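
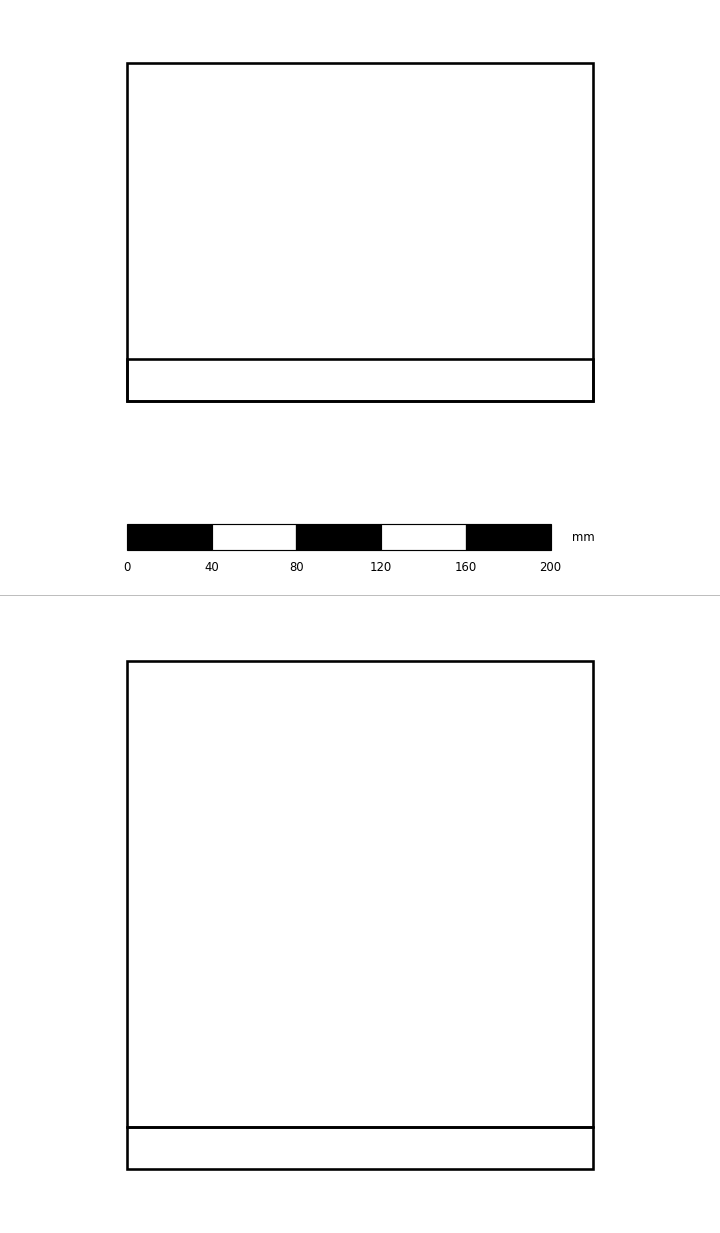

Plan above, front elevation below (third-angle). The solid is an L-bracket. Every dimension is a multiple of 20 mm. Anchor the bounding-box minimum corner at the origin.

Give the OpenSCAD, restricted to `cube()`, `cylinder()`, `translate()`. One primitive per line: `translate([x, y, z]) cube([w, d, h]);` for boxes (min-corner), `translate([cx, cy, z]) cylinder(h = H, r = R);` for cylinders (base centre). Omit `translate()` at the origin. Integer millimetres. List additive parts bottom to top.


cube([220, 160, 20]);
translate([0, 0, 20]) cube([220, 20, 220]);


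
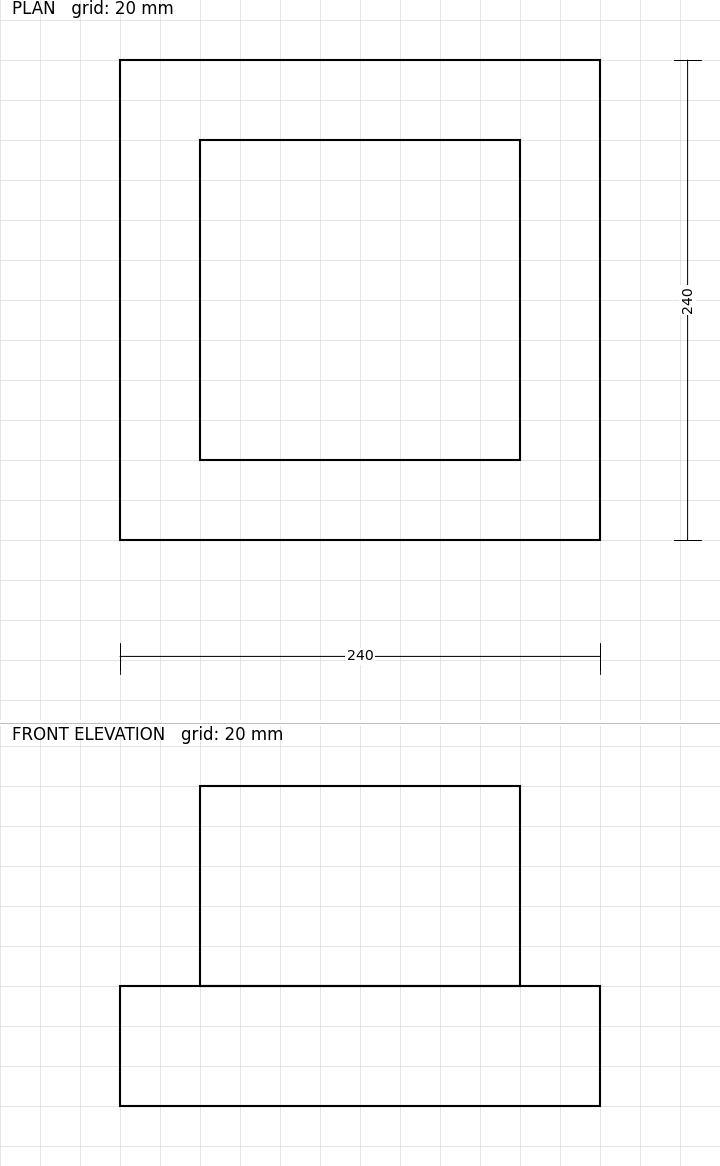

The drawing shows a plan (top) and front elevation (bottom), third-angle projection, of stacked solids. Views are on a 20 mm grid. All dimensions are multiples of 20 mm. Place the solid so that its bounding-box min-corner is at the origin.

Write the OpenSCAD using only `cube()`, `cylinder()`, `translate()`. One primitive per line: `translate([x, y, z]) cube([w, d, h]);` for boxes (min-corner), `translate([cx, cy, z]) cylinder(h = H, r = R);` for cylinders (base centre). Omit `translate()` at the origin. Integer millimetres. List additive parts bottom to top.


cube([240, 240, 60]);
translate([40, 40, 60]) cube([160, 160, 100]);


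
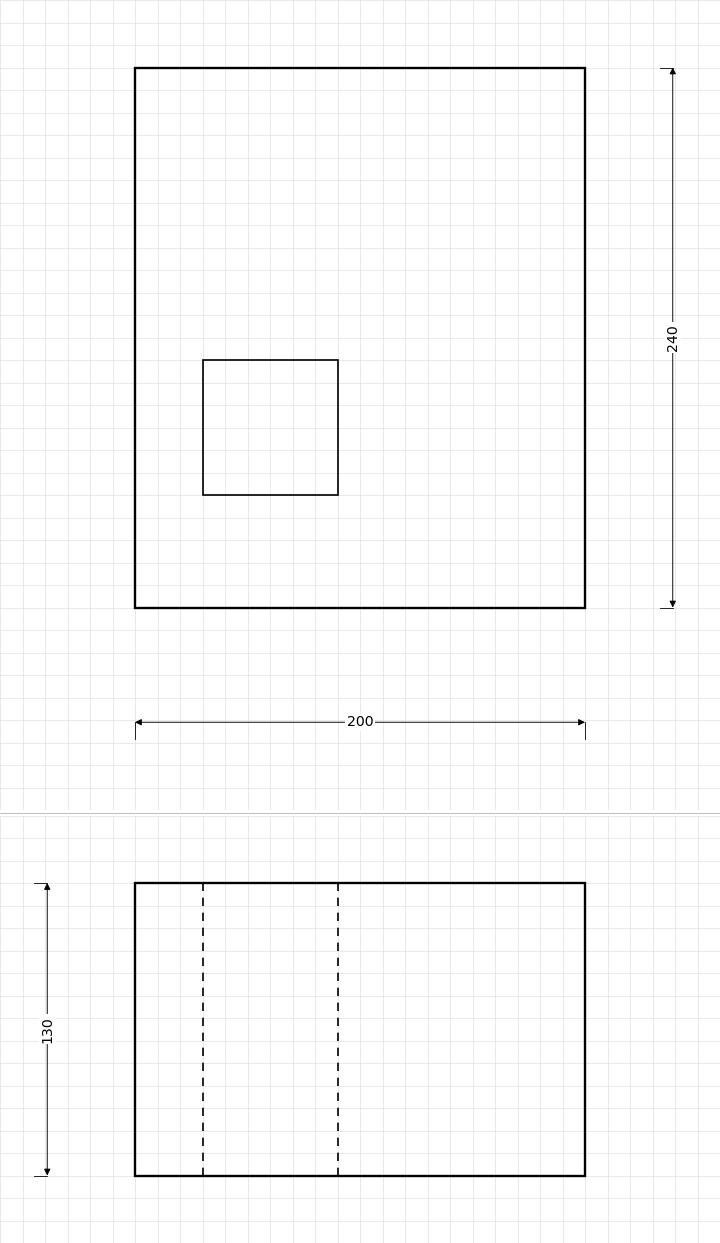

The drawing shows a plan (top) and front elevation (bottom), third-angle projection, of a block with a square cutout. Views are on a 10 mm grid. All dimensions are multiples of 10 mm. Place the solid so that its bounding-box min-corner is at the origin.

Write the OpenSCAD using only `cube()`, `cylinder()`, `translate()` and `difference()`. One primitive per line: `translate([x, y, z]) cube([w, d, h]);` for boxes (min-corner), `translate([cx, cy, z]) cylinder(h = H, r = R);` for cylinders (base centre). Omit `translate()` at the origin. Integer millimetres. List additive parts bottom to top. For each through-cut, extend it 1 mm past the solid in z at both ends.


difference() {
  cube([200, 240, 130]);
  translate([30, 50, -1]) cube([60, 60, 132]);
}


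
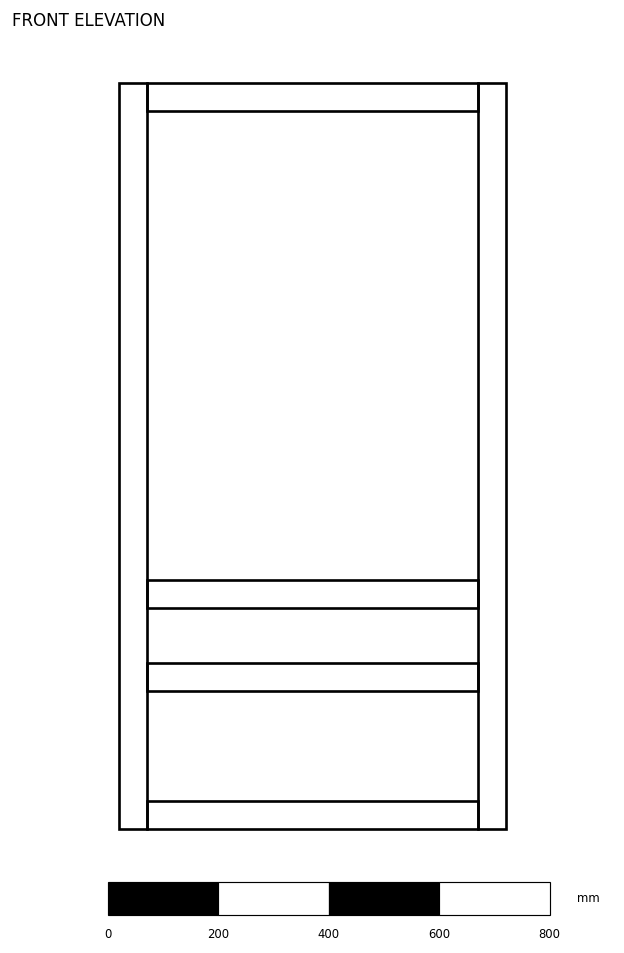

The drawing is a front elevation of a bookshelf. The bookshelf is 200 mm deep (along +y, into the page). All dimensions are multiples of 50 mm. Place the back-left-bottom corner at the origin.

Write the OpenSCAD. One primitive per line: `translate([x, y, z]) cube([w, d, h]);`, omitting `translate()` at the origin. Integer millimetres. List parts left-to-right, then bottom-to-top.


cube([50, 200, 1350]);
translate([50, 0, 0]) cube([600, 200, 50]);
translate([50, 0, 250]) cube([600, 200, 50]);
translate([50, 0, 400]) cube([600, 200, 50]);
translate([50, 0, 1300]) cube([600, 200, 50]);
translate([650, 0, 0]) cube([50, 200, 1350]);


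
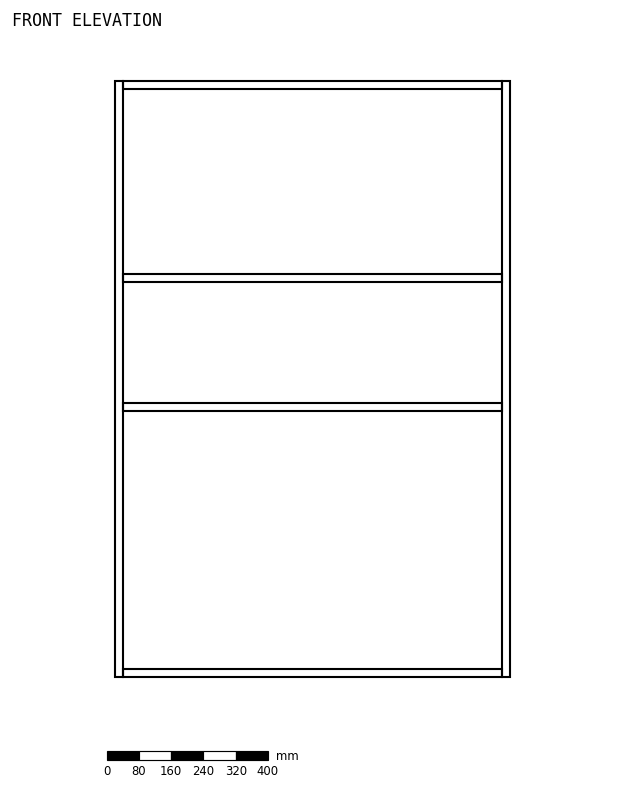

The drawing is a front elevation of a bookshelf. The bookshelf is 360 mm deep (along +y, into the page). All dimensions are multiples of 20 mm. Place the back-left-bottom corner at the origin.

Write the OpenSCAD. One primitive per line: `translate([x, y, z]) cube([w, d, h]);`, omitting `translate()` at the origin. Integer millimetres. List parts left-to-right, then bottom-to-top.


cube([20, 360, 1480]);
translate([20, 0, 0]) cube([940, 360, 20]);
translate([20, 0, 660]) cube([940, 360, 20]);
translate([20, 0, 980]) cube([940, 360, 20]);
translate([20, 0, 1460]) cube([940, 360, 20]);
translate([960, 0, 0]) cube([20, 360, 1480]);


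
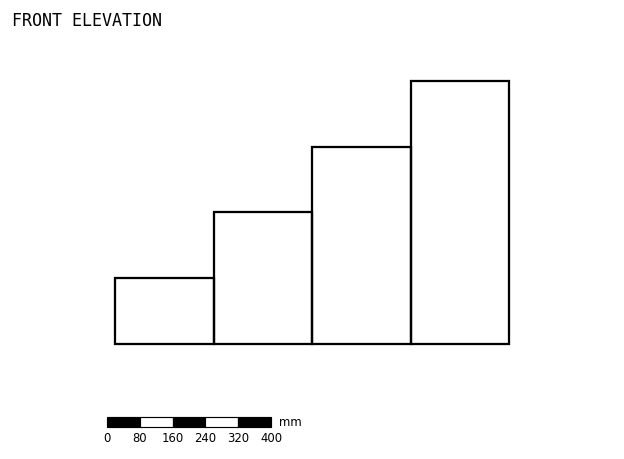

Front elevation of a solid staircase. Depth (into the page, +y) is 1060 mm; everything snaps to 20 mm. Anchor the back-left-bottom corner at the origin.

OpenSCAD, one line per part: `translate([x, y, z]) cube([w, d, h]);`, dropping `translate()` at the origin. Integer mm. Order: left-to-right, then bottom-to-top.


cube([240, 1060, 160]);
translate([240, 0, 0]) cube([240, 1060, 320]);
translate([480, 0, 0]) cube([240, 1060, 480]);
translate([720, 0, 0]) cube([240, 1060, 640]);


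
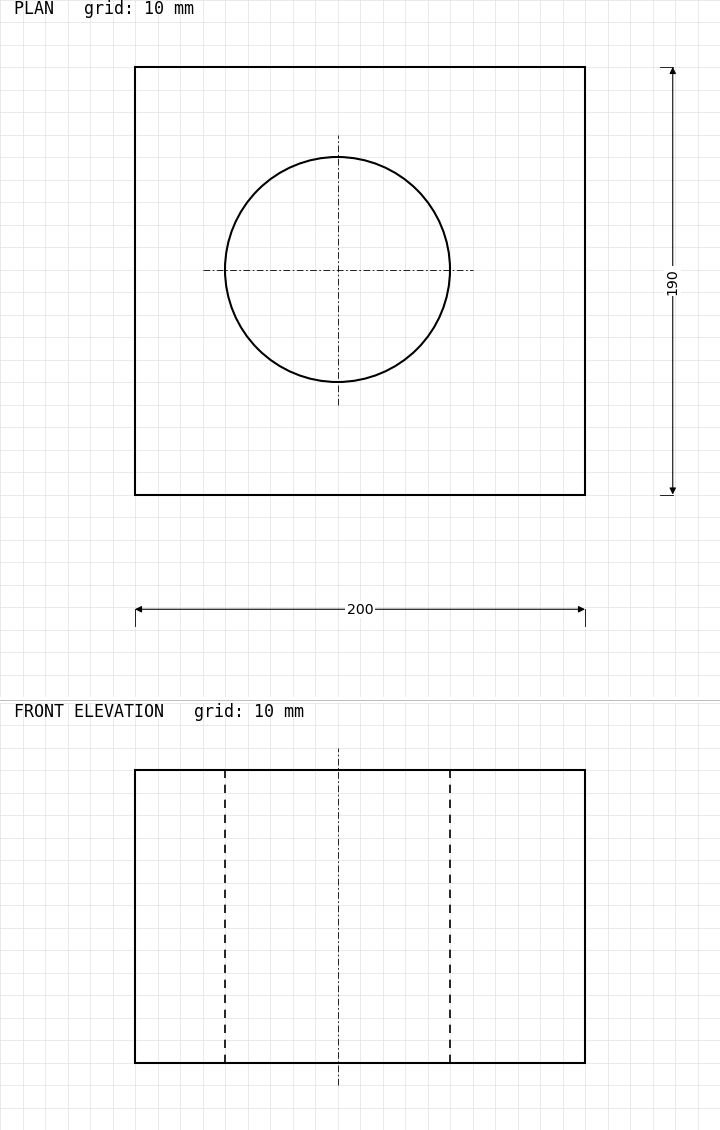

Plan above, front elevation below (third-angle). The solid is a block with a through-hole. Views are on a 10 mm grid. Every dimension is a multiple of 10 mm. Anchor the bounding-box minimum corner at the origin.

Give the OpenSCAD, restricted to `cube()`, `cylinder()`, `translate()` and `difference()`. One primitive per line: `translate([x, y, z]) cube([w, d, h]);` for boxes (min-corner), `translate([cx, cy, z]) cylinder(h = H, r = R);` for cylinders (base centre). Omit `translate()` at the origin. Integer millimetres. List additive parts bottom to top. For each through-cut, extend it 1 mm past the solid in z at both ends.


difference() {
  cube([200, 190, 130]);
  translate([90, 100, -1]) cylinder(h = 132, r = 50);
}


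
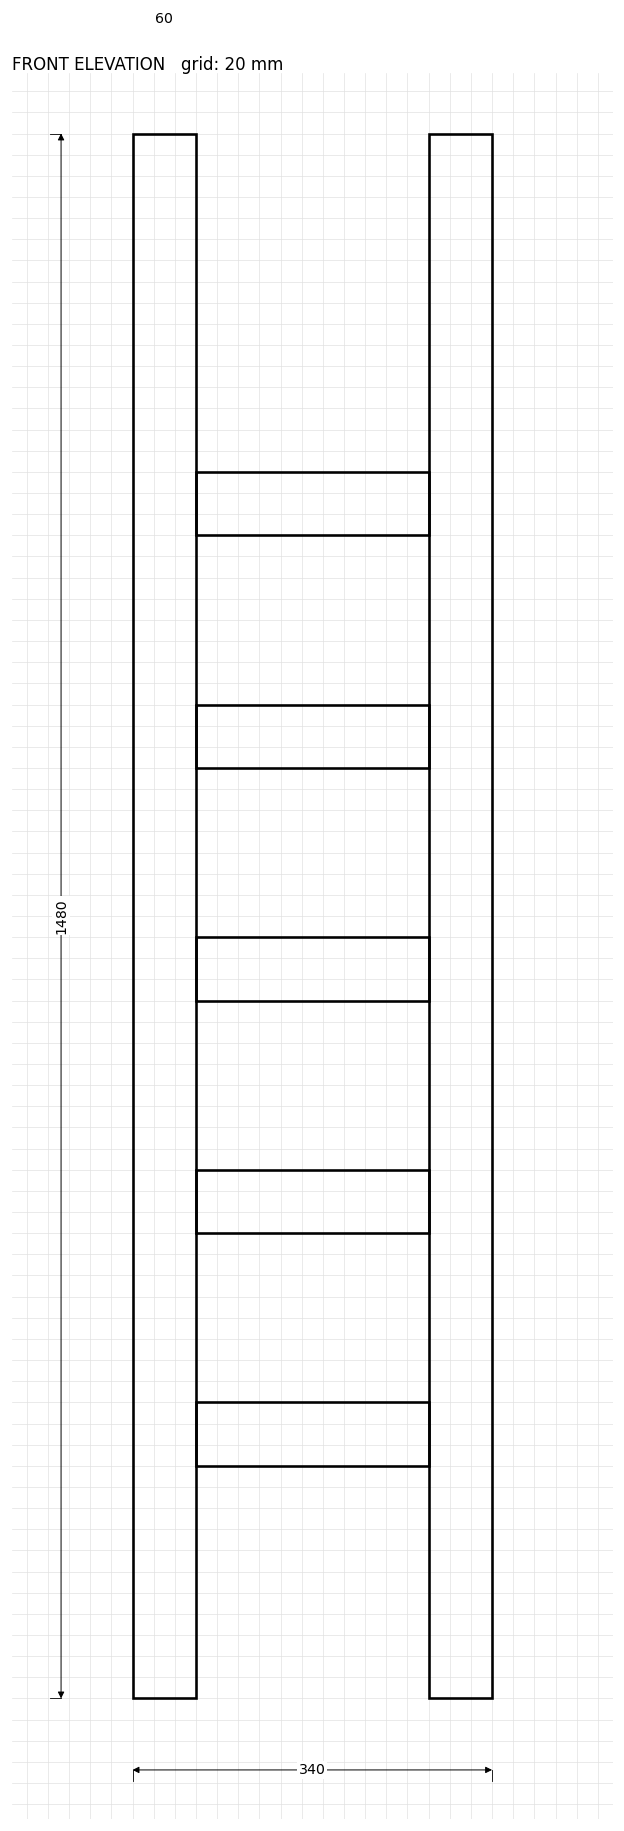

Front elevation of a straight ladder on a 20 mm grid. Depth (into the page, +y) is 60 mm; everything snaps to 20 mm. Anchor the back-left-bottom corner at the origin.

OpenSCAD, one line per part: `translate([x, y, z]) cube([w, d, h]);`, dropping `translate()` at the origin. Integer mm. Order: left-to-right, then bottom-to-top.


cube([60, 60, 1480]);
translate([60, 0, 220]) cube([220, 60, 60]);
translate([60, 0, 440]) cube([220, 60, 60]);
translate([60, 0, 660]) cube([220, 60, 60]);
translate([60, 0, 880]) cube([220, 60, 60]);
translate([60, 0, 1100]) cube([220, 60, 60]);
translate([280, 0, 0]) cube([60, 60, 1480]);


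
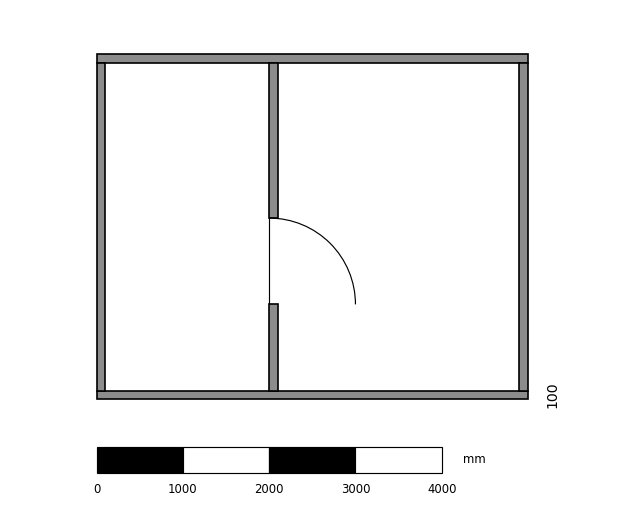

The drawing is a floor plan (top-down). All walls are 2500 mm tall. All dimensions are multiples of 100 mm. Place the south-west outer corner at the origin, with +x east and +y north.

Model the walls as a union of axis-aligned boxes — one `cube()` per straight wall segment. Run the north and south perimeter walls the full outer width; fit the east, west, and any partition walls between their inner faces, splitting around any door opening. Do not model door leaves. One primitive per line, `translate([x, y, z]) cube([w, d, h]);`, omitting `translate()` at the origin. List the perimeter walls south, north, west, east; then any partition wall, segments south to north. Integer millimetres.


cube([5000, 100, 2500]);
translate([0, 3900, 0]) cube([5000, 100, 2500]);
translate([0, 100, 0]) cube([100, 3800, 2500]);
translate([4900, 100, 0]) cube([100, 3800, 2500]);
translate([2000, 100, 0]) cube([100, 1000, 2500]);
translate([2000, 2100, 0]) cube([100, 1800, 2500]);


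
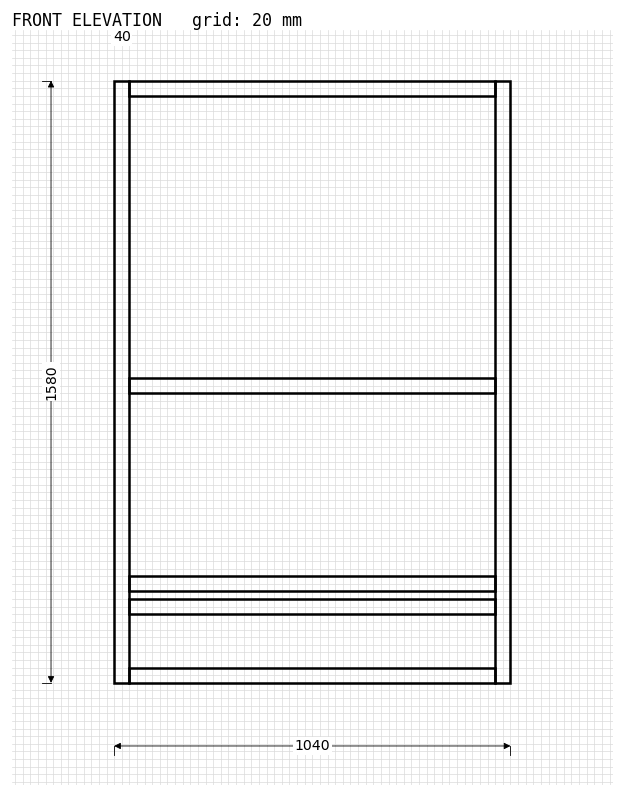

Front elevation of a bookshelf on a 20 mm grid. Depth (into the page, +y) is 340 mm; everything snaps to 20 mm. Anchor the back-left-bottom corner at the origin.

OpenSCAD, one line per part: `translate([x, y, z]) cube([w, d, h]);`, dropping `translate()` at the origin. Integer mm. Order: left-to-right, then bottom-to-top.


cube([40, 340, 1580]);
translate([40, 0, 0]) cube([960, 340, 40]);
translate([40, 0, 180]) cube([960, 340, 40]);
translate([40, 0, 240]) cube([960, 340, 40]);
translate([40, 0, 760]) cube([960, 340, 40]);
translate([40, 0, 1540]) cube([960, 340, 40]);
translate([1000, 0, 0]) cube([40, 340, 1580]);


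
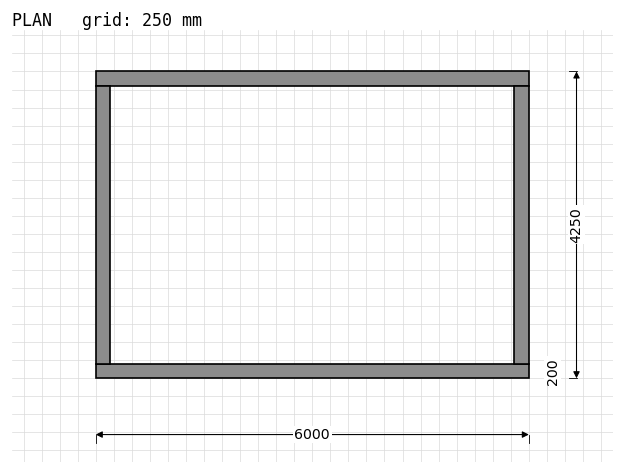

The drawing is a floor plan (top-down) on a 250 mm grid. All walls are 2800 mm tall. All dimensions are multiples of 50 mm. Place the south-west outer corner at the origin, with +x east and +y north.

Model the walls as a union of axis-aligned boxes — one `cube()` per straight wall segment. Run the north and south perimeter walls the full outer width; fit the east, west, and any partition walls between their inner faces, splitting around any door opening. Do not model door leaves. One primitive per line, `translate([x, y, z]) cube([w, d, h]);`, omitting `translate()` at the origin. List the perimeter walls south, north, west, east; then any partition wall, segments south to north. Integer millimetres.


cube([6000, 200, 2800]);
translate([0, 4050, 0]) cube([6000, 200, 2800]);
translate([0, 200, 0]) cube([200, 3850, 2800]);
translate([5800, 200, 0]) cube([200, 3850, 2800]);


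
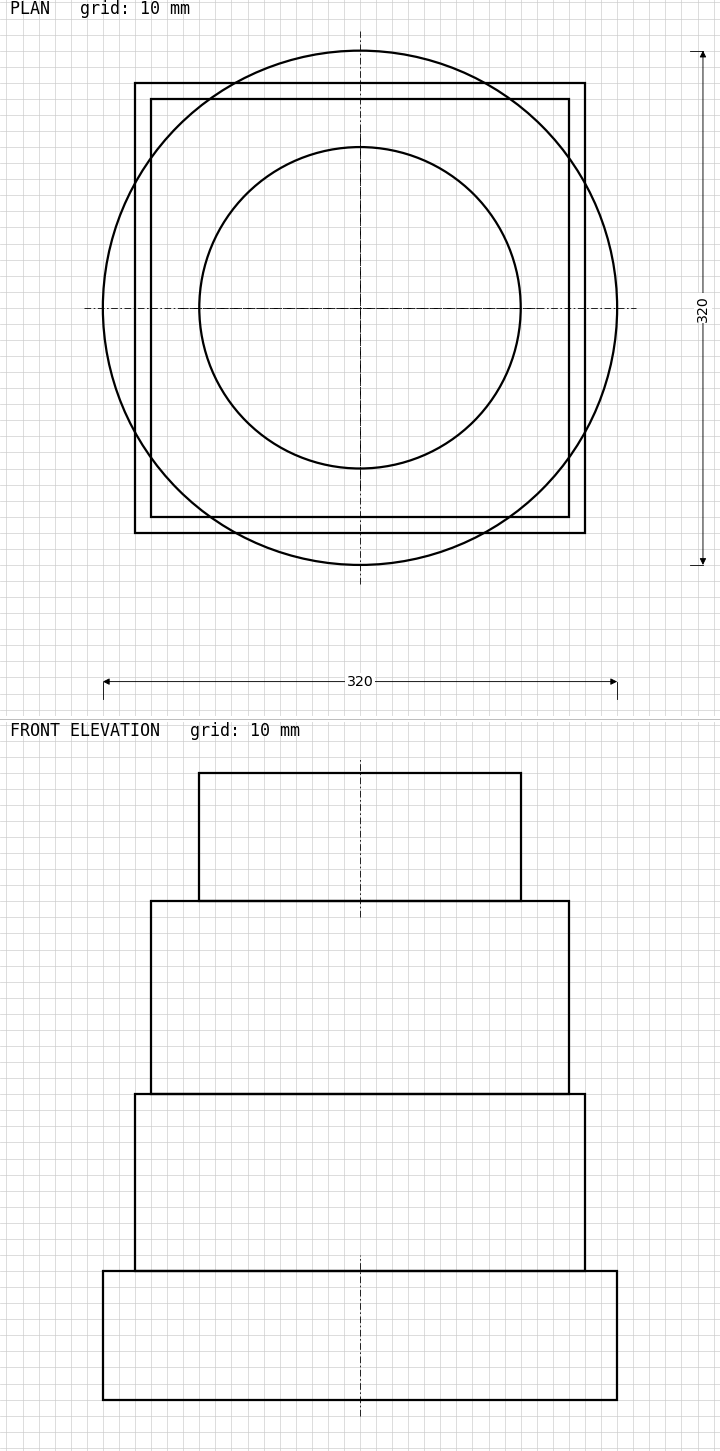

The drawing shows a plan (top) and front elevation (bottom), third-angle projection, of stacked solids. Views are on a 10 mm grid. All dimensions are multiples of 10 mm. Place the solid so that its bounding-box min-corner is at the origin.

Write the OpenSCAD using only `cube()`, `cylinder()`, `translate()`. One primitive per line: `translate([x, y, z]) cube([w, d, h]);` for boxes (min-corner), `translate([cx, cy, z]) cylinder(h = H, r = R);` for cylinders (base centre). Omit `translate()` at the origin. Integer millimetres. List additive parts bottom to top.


translate([160, 160, 0]) cylinder(h = 80, r = 160);
translate([20, 20, 80]) cube([280, 280, 110]);
translate([30, 30, 190]) cube([260, 260, 120]);
translate([160, 160, 310]) cylinder(h = 80, r = 100);


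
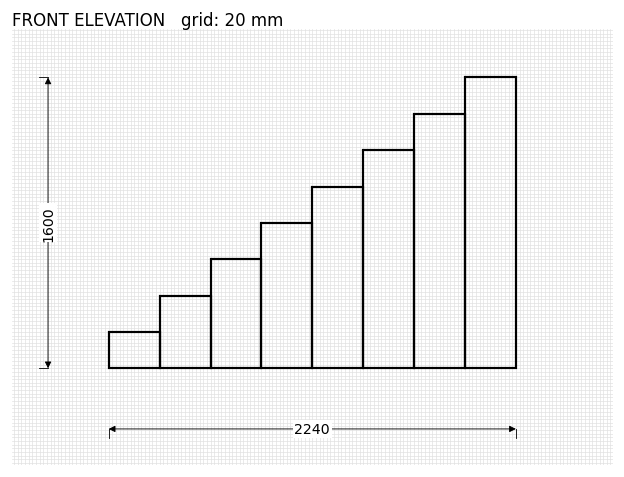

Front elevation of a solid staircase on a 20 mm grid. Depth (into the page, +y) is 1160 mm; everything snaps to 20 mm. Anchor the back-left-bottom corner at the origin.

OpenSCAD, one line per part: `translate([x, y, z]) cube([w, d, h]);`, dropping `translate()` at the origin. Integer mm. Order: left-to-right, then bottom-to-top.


cube([280, 1160, 200]);
translate([280, 0, 0]) cube([280, 1160, 400]);
translate([560, 0, 0]) cube([280, 1160, 600]);
translate([840, 0, 0]) cube([280, 1160, 800]);
translate([1120, 0, 0]) cube([280, 1160, 1000]);
translate([1400, 0, 0]) cube([280, 1160, 1200]);
translate([1680, 0, 0]) cube([280, 1160, 1400]);
translate([1960, 0, 0]) cube([280, 1160, 1600]);


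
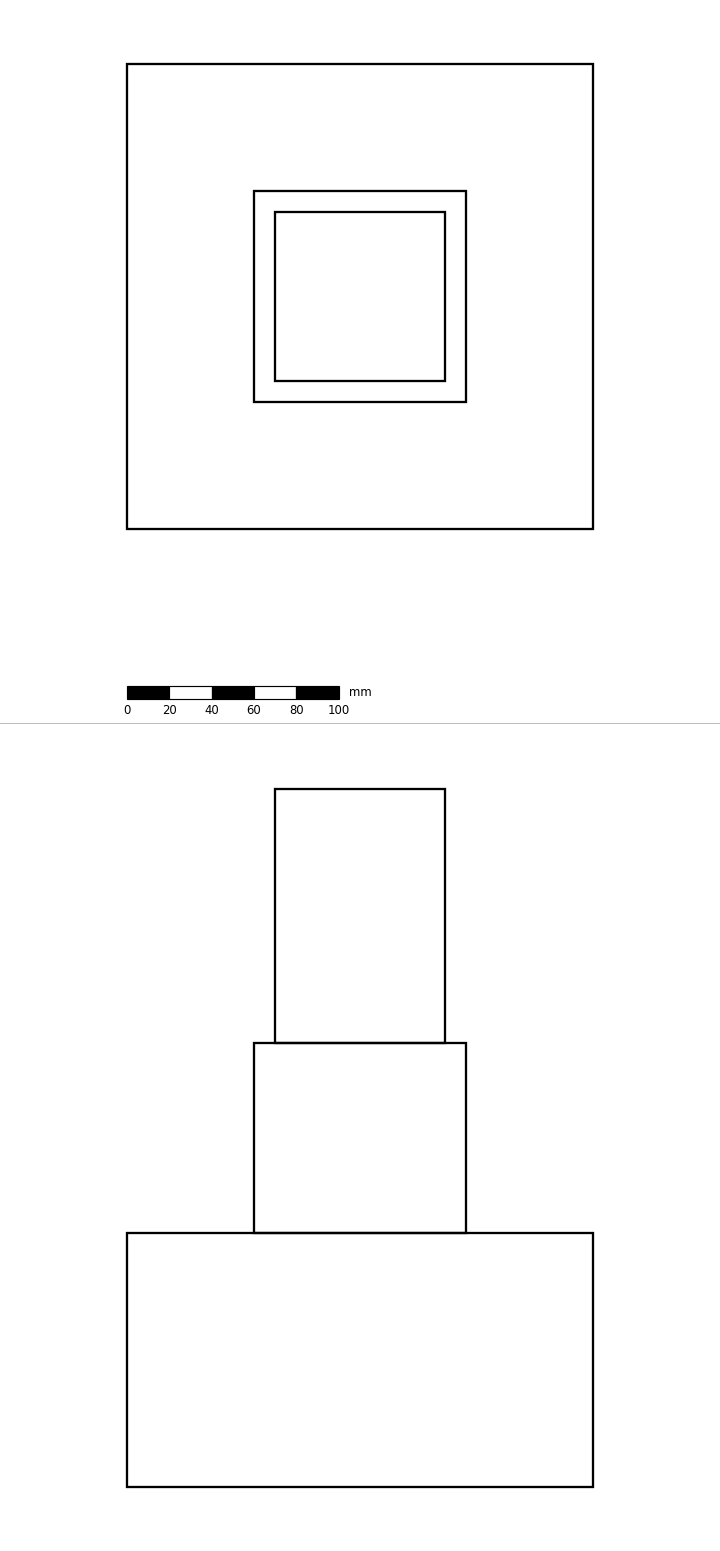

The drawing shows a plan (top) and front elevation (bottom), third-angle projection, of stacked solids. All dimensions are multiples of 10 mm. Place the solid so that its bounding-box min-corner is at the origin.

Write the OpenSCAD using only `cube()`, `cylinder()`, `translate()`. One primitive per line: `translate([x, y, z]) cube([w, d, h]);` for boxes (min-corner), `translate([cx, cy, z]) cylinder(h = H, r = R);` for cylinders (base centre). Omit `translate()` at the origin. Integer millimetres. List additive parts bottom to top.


cube([220, 220, 120]);
translate([60, 60, 120]) cube([100, 100, 90]);
translate([70, 70, 210]) cube([80, 80, 120]);


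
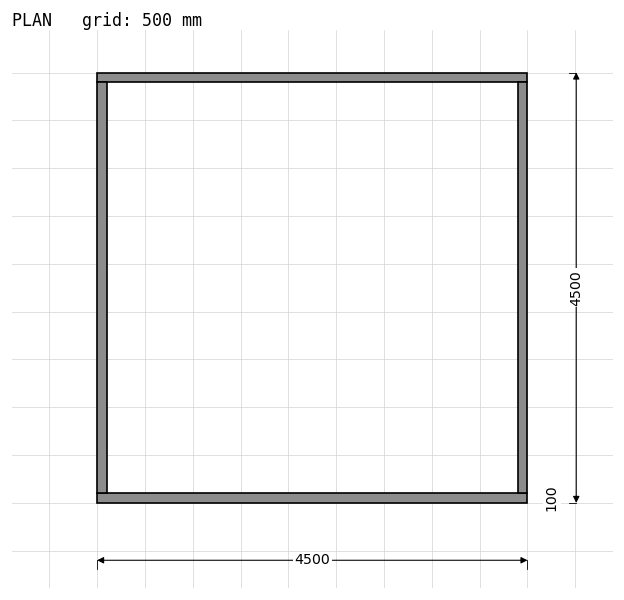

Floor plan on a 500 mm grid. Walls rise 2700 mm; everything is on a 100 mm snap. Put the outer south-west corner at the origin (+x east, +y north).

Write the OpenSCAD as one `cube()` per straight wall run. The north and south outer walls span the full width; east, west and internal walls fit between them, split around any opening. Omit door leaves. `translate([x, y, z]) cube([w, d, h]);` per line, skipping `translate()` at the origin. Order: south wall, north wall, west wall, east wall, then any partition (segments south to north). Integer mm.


cube([4500, 100, 2700]);
translate([0, 4400, 0]) cube([4500, 100, 2700]);
translate([0, 100, 0]) cube([100, 4300, 2700]);
translate([4400, 100, 0]) cube([100, 4300, 2700]);


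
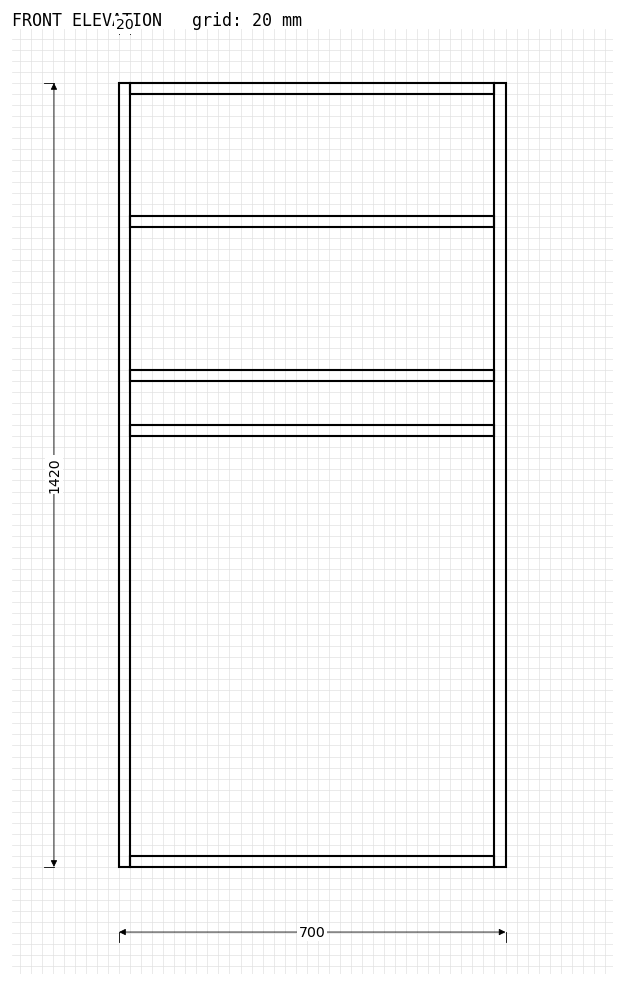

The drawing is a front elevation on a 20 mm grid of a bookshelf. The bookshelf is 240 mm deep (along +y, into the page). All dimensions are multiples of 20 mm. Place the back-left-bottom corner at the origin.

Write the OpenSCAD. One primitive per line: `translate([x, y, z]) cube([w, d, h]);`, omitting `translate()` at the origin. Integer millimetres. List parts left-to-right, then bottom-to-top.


cube([20, 240, 1420]);
translate([20, 0, 0]) cube([660, 240, 20]);
translate([20, 0, 780]) cube([660, 240, 20]);
translate([20, 0, 880]) cube([660, 240, 20]);
translate([20, 0, 1160]) cube([660, 240, 20]);
translate([20, 0, 1400]) cube([660, 240, 20]);
translate([680, 0, 0]) cube([20, 240, 1420]);


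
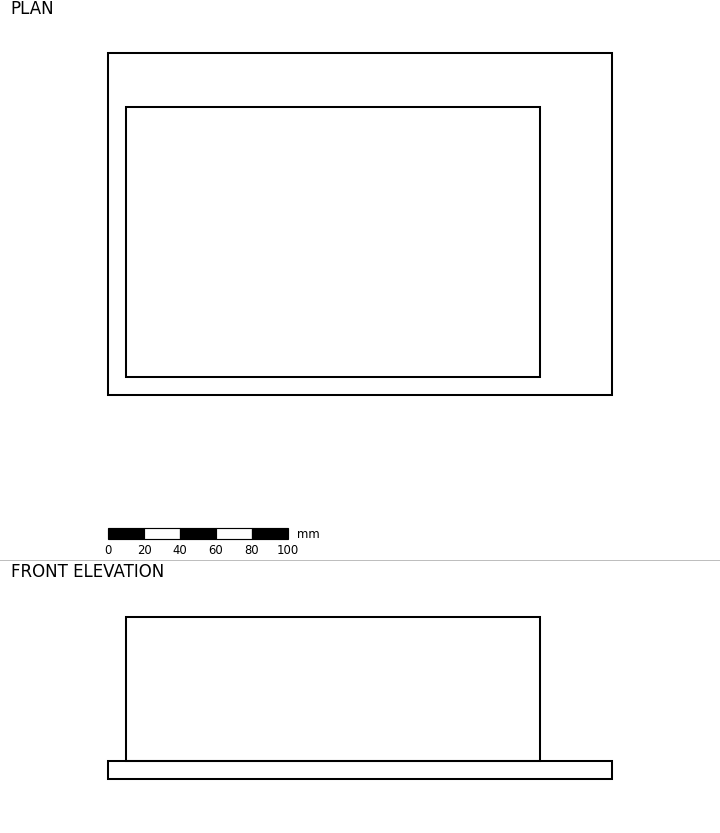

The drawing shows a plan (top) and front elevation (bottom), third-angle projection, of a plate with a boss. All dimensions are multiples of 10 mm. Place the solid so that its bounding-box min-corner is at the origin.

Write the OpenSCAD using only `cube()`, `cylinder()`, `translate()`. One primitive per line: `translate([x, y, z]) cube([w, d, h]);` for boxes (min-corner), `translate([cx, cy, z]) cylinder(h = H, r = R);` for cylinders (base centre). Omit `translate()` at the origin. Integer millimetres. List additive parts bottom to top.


cube([280, 190, 10]);
translate([10, 10, 10]) cube([230, 150, 80]);


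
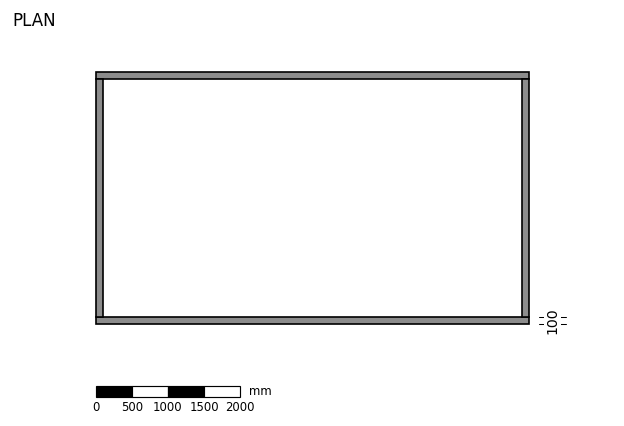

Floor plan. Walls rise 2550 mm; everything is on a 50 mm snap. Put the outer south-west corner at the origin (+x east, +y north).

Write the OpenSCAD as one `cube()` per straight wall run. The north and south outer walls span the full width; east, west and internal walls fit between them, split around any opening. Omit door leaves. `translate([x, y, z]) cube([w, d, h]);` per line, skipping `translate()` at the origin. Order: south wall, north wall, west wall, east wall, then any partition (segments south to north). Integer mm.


cube([6000, 100, 2550]);
translate([0, 3400, 0]) cube([6000, 100, 2550]);
translate([0, 100, 0]) cube([100, 3300, 2550]);
translate([5900, 100, 0]) cube([100, 3300, 2550]);


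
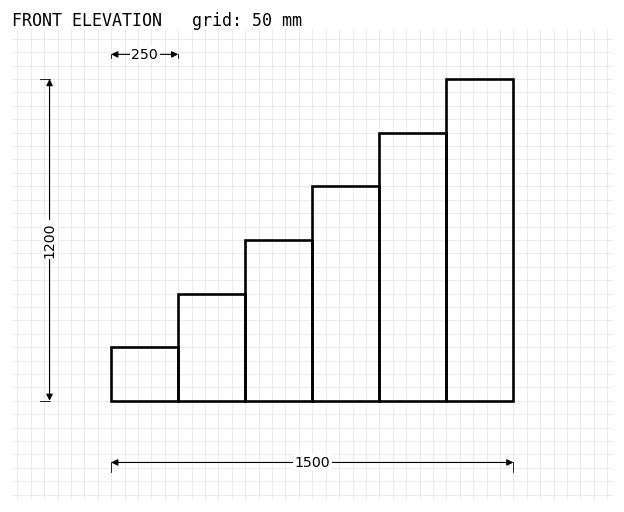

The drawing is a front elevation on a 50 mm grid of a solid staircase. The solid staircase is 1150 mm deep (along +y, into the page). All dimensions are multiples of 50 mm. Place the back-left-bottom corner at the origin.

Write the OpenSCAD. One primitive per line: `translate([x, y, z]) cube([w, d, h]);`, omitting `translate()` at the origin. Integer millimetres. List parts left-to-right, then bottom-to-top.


cube([250, 1150, 200]);
translate([250, 0, 0]) cube([250, 1150, 400]);
translate([500, 0, 0]) cube([250, 1150, 600]);
translate([750, 0, 0]) cube([250, 1150, 800]);
translate([1000, 0, 0]) cube([250, 1150, 1000]);
translate([1250, 0, 0]) cube([250, 1150, 1200]);


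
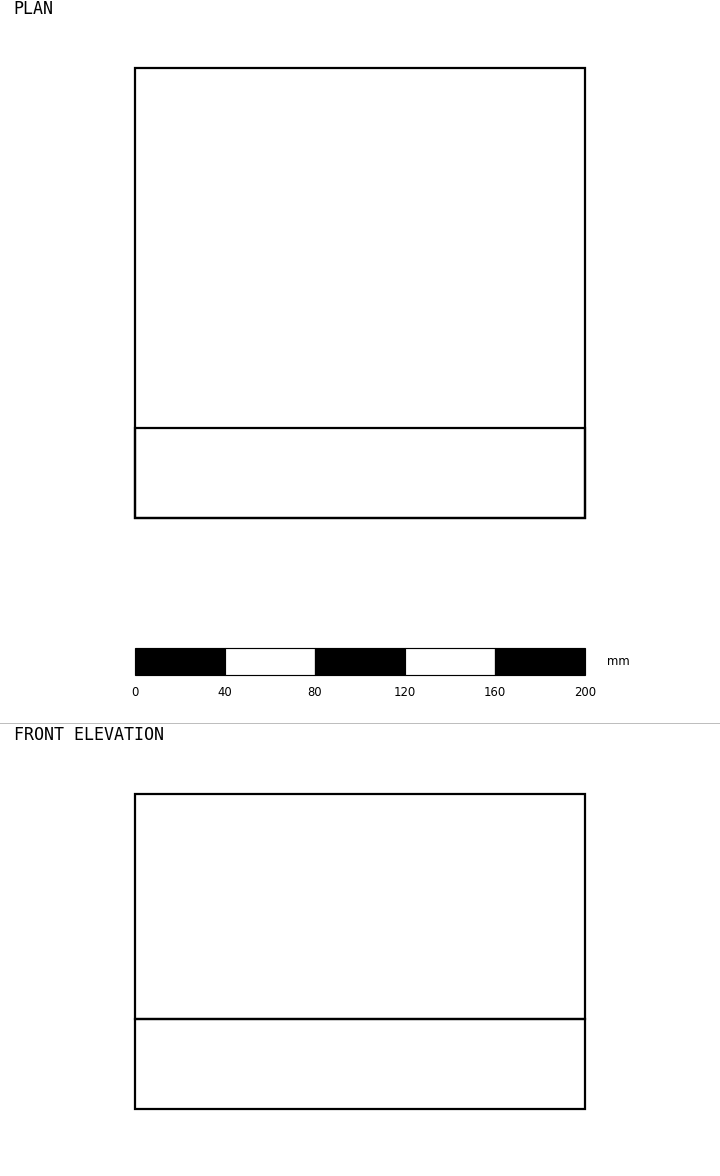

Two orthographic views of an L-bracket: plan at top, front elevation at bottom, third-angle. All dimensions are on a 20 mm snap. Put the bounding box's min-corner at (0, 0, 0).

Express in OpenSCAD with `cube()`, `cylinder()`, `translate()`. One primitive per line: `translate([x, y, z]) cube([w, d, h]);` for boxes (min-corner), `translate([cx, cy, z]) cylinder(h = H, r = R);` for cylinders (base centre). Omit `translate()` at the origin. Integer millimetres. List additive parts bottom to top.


cube([200, 200, 40]);
translate([0, 0, 40]) cube([200, 40, 100]);


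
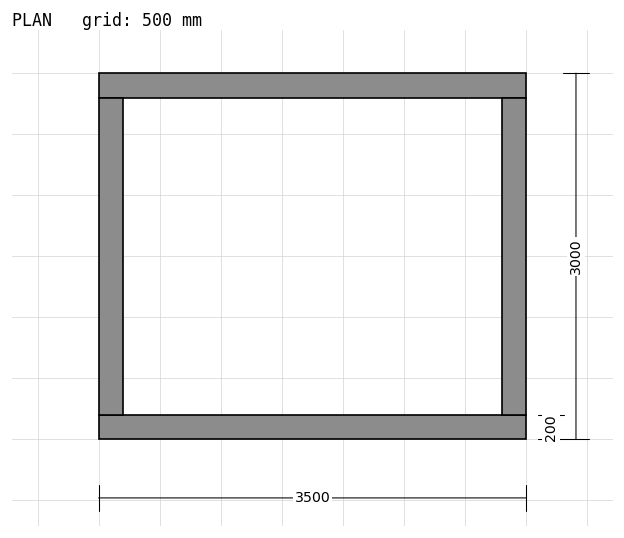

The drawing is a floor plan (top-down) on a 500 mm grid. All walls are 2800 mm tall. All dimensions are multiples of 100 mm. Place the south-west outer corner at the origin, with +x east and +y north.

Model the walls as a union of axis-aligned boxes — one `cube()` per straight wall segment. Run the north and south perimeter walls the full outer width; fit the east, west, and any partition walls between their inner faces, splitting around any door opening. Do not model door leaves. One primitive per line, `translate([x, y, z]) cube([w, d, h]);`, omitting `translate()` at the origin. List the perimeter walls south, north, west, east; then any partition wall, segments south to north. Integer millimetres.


cube([3500, 200, 2800]);
translate([0, 2800, 0]) cube([3500, 200, 2800]);
translate([0, 200, 0]) cube([200, 2600, 2800]);
translate([3300, 200, 0]) cube([200, 2600, 2800]);


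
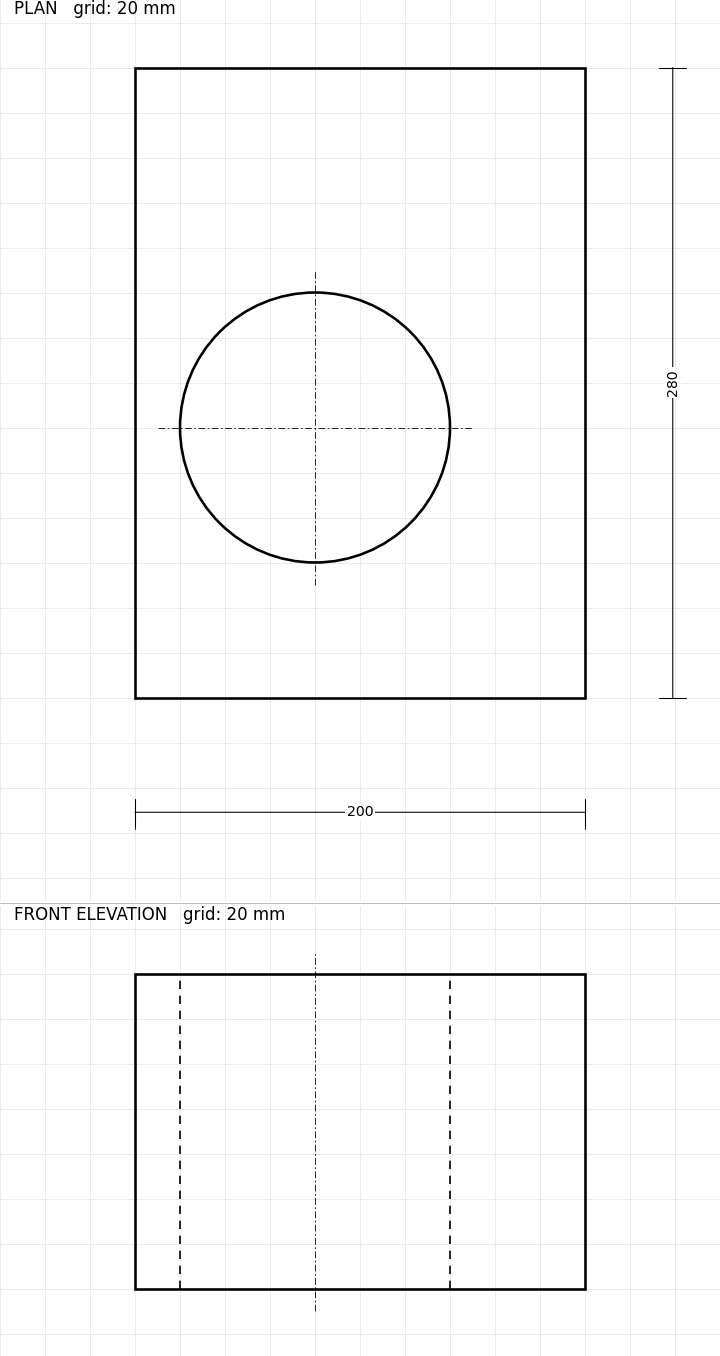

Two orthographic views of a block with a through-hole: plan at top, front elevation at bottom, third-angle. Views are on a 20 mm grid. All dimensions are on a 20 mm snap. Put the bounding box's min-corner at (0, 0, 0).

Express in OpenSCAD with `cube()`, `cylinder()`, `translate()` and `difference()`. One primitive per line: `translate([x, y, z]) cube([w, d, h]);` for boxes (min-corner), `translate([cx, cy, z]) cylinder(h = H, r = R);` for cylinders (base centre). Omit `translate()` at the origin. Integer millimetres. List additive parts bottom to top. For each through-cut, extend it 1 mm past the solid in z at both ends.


difference() {
  cube([200, 280, 140]);
  translate([80, 120, -1]) cylinder(h = 142, r = 60);
}


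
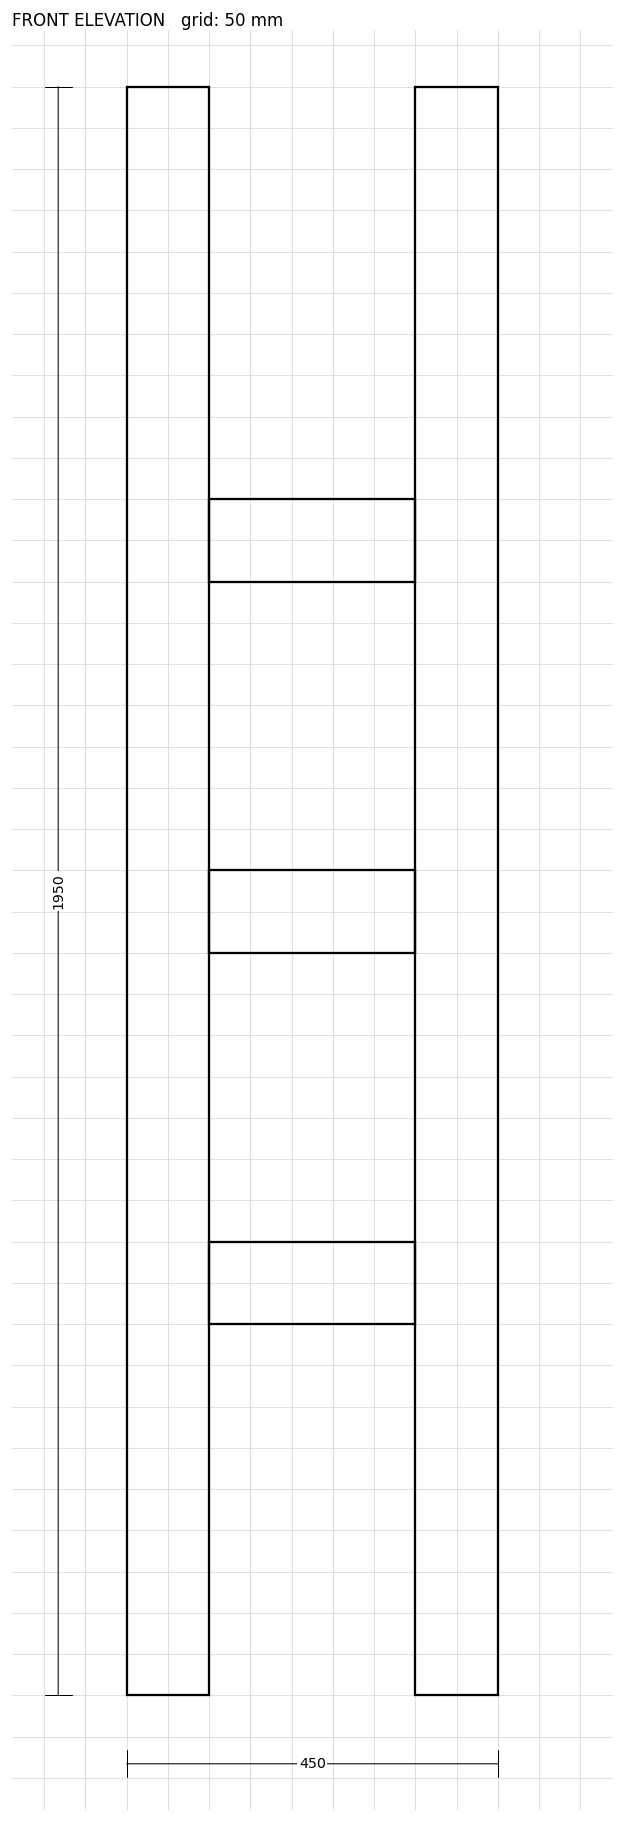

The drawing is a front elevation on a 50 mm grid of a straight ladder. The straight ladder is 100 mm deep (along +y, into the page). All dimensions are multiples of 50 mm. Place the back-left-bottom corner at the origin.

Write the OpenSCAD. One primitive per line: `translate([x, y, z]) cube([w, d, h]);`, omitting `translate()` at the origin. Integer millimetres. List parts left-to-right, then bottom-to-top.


cube([100, 100, 1950]);
translate([100, 0, 450]) cube([250, 100, 100]);
translate([100, 0, 900]) cube([250, 100, 100]);
translate([100, 0, 1350]) cube([250, 100, 100]);
translate([350, 0, 0]) cube([100, 100, 1950]);


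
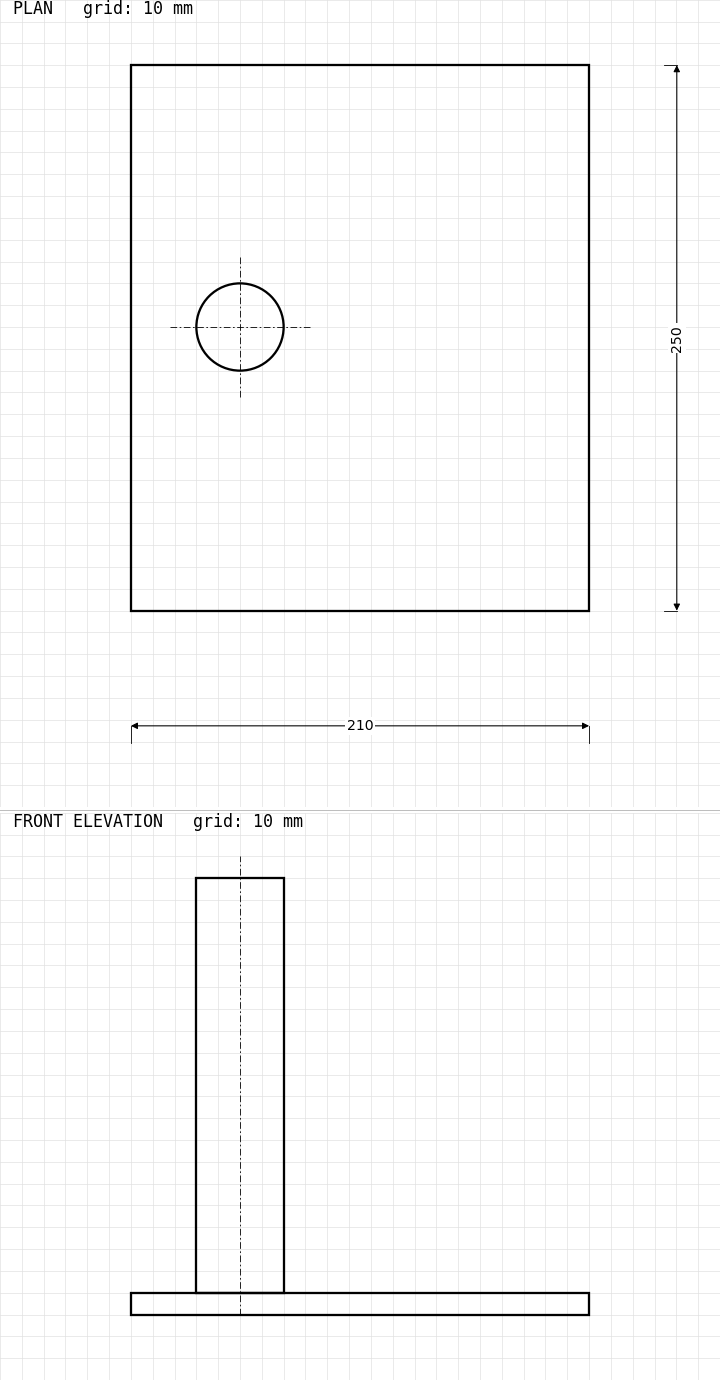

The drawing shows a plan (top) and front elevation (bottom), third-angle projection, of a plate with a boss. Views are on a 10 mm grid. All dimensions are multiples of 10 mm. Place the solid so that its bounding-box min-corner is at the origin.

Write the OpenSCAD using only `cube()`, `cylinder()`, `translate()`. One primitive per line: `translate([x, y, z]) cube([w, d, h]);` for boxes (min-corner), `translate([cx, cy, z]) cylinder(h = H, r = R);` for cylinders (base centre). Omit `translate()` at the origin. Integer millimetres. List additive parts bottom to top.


cube([210, 250, 10]);
translate([50, 130, 10]) cylinder(h = 190, r = 20);


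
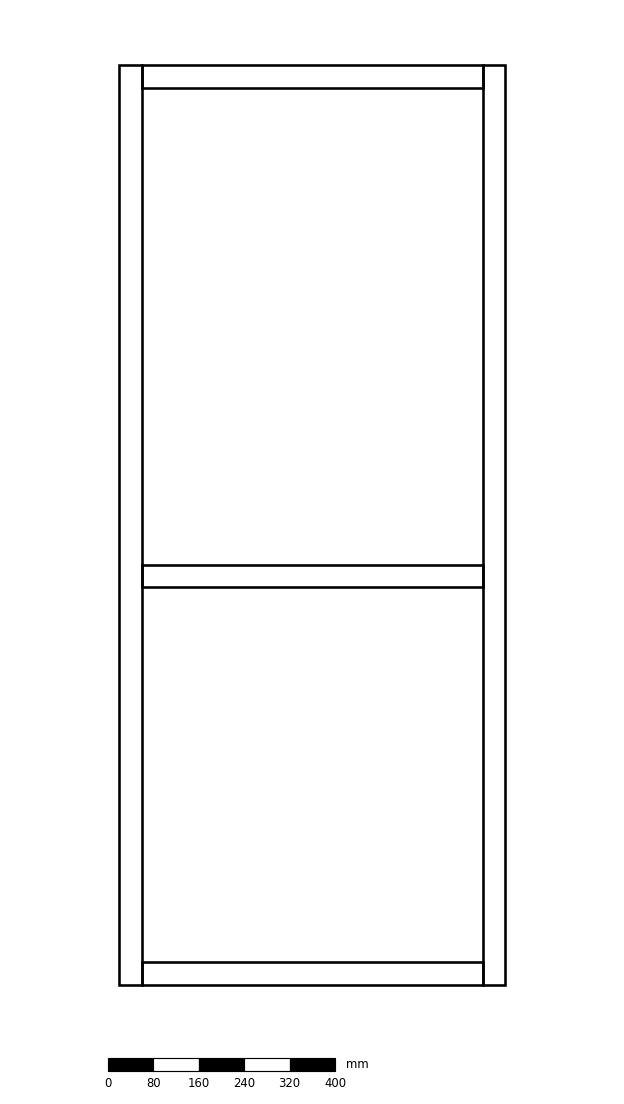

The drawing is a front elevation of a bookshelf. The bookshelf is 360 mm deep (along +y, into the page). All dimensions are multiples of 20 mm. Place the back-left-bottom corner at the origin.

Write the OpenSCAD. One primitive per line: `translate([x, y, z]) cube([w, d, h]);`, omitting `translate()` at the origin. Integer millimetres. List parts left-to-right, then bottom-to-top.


cube([40, 360, 1620]);
translate([40, 0, 0]) cube([600, 360, 40]);
translate([40, 0, 700]) cube([600, 360, 40]);
translate([40, 0, 1580]) cube([600, 360, 40]);
translate([640, 0, 0]) cube([40, 360, 1620]);


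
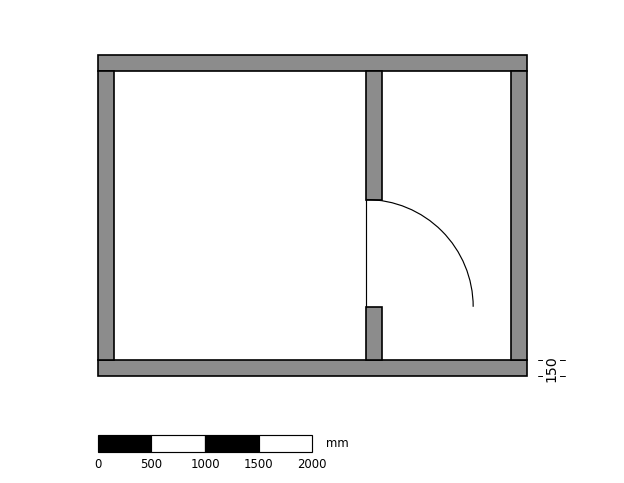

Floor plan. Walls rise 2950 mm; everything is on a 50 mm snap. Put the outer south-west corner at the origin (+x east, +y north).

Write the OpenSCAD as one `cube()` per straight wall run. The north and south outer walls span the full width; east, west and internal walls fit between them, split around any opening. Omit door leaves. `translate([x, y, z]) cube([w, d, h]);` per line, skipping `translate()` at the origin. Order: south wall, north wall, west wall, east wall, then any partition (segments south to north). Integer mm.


cube([4000, 150, 2950]);
translate([0, 2850, 0]) cube([4000, 150, 2950]);
translate([0, 150, 0]) cube([150, 2700, 2950]);
translate([3850, 150, 0]) cube([150, 2700, 2950]);
translate([2500, 150, 0]) cube([150, 500, 2950]);
translate([2500, 1650, 0]) cube([150, 1200, 2950]);


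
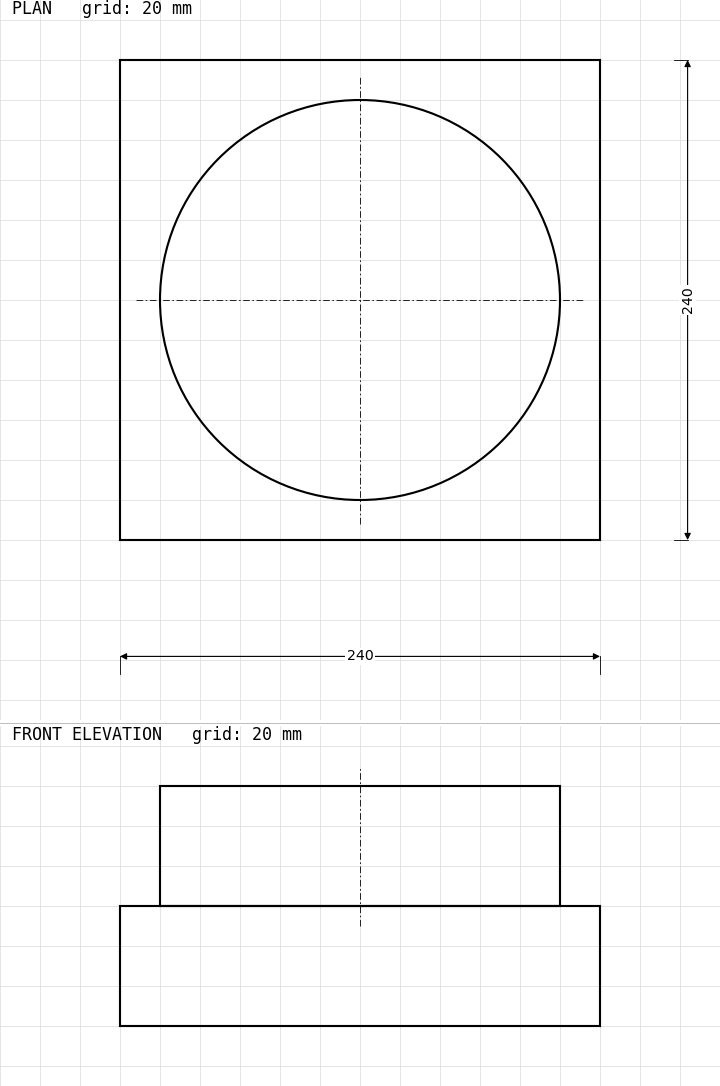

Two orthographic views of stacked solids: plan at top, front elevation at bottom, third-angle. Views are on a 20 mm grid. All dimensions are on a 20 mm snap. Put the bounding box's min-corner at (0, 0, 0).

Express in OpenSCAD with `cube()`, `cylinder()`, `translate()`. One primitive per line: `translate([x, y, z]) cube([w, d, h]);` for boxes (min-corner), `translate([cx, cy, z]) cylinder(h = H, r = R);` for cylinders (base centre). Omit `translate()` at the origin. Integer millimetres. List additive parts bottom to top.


cube([240, 240, 60]);
translate([120, 120, 60]) cylinder(h = 60, r = 100);


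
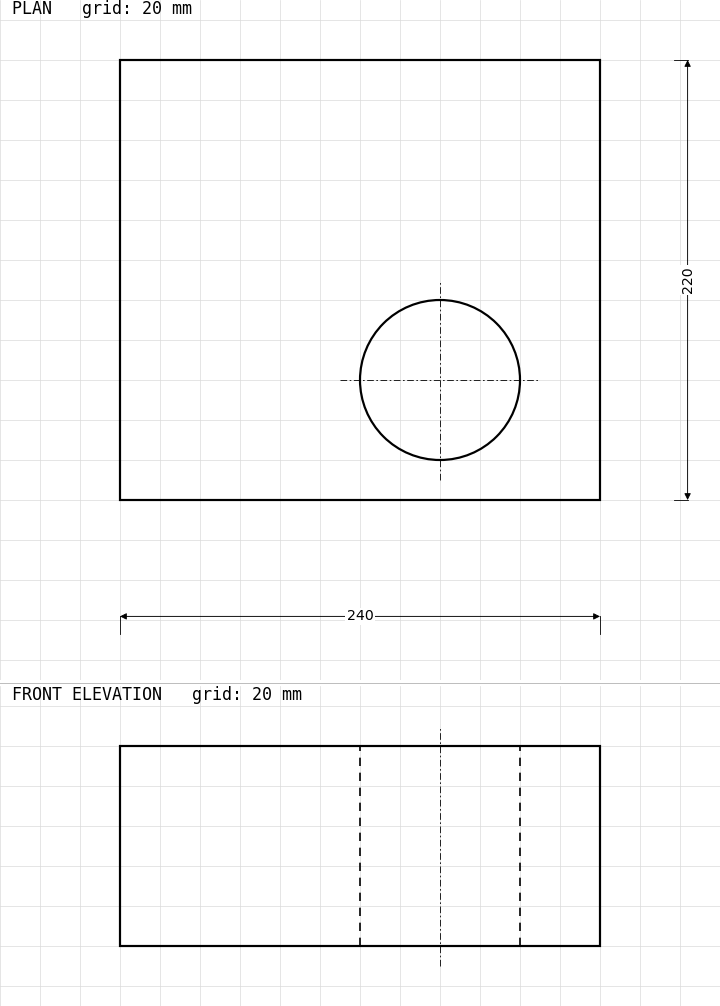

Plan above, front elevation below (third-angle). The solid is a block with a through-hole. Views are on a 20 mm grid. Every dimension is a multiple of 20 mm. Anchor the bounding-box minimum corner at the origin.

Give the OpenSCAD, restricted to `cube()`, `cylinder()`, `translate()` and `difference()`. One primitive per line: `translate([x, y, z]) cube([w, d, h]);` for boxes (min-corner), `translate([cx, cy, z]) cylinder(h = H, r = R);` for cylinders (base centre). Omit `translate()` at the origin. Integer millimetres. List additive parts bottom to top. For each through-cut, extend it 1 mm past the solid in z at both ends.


difference() {
  cube([240, 220, 100]);
  translate([160, 60, -1]) cylinder(h = 102, r = 40);
}


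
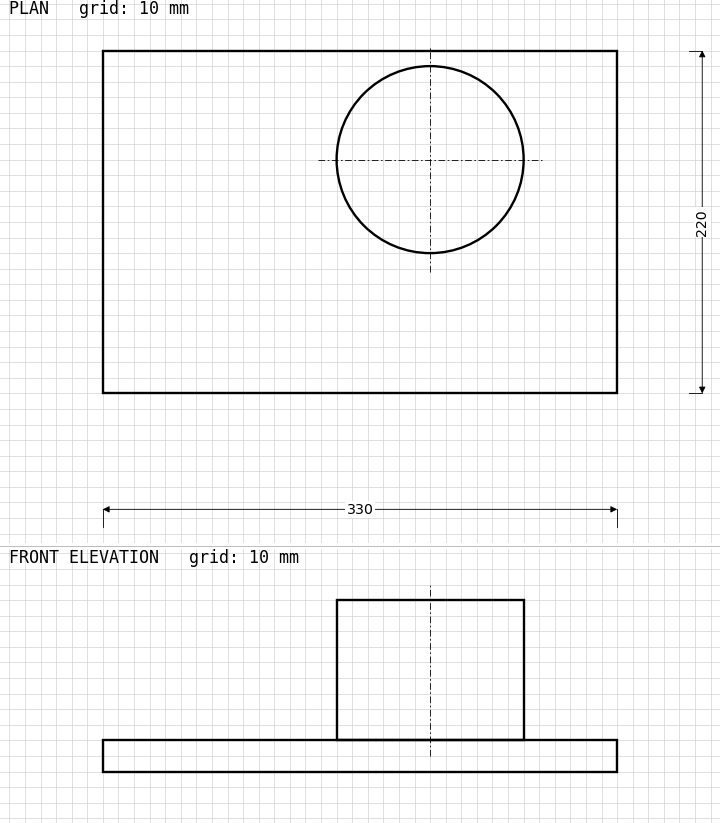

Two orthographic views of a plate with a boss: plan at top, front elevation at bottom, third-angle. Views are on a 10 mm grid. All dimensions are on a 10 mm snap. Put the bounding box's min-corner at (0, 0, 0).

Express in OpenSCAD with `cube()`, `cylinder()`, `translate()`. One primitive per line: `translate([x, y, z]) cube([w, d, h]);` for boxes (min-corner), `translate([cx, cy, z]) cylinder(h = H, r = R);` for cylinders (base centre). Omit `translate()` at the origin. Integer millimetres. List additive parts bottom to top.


cube([330, 220, 20]);
translate([210, 150, 20]) cylinder(h = 90, r = 60);


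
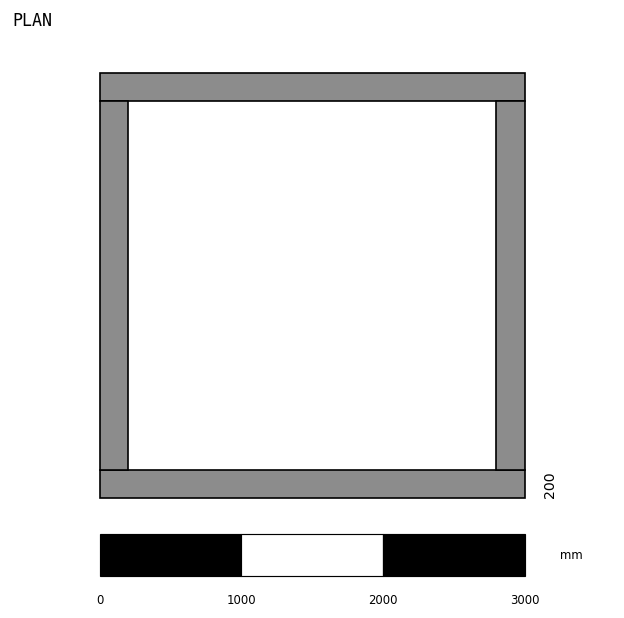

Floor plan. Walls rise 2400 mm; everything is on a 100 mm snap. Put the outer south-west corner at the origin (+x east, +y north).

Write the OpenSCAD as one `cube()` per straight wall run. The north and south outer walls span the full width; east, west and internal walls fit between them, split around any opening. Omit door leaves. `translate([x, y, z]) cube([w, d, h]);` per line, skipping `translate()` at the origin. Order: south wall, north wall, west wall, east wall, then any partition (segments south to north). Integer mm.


cube([3000, 200, 2400]);
translate([0, 2800, 0]) cube([3000, 200, 2400]);
translate([0, 200, 0]) cube([200, 2600, 2400]);
translate([2800, 200, 0]) cube([200, 2600, 2400]);


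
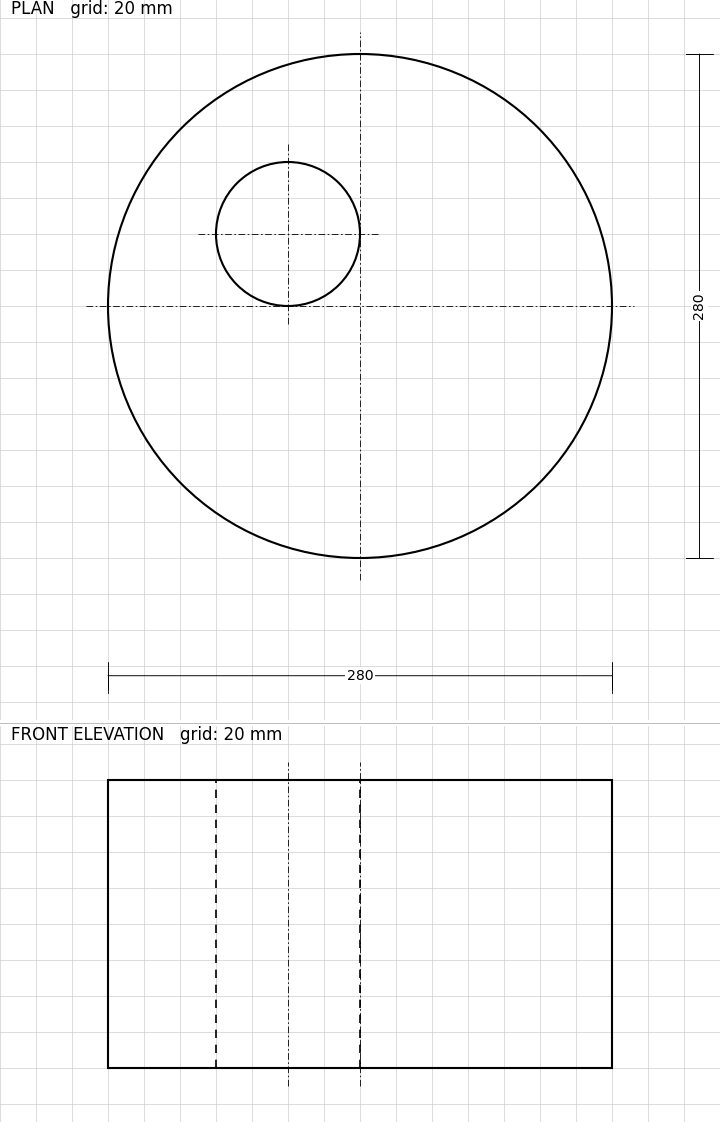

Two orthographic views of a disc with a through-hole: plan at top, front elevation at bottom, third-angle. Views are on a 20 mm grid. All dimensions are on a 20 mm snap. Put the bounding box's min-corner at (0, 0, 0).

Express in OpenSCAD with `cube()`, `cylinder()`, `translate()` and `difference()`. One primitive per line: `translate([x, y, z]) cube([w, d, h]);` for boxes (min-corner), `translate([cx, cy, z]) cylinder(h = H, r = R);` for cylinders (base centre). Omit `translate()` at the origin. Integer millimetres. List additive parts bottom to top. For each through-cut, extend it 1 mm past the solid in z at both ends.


difference() {
  translate([140, 140, 0]) cylinder(h = 160, r = 140);
  translate([100, 180, -1]) cylinder(h = 162, r = 40);
}


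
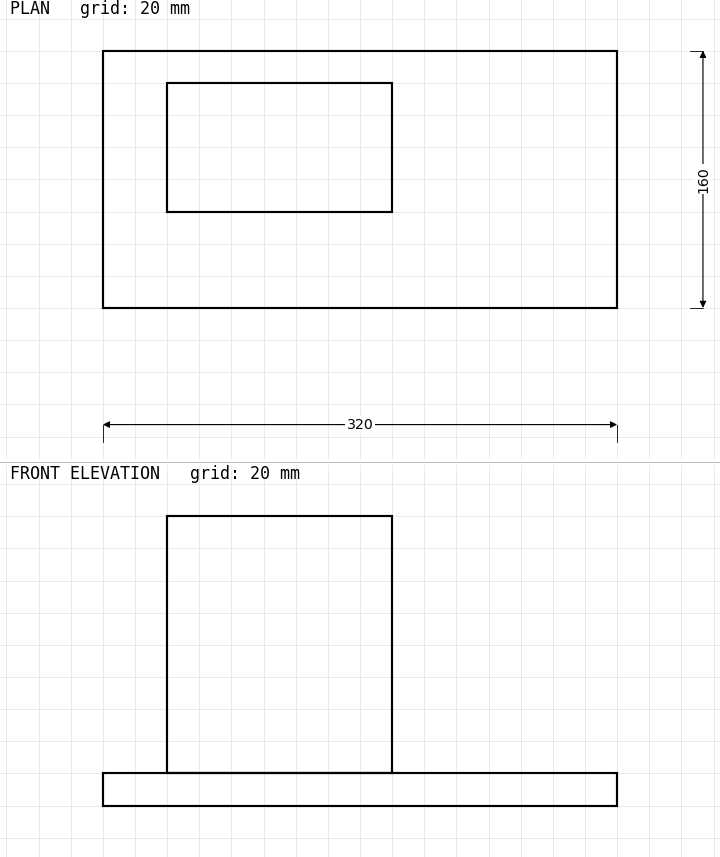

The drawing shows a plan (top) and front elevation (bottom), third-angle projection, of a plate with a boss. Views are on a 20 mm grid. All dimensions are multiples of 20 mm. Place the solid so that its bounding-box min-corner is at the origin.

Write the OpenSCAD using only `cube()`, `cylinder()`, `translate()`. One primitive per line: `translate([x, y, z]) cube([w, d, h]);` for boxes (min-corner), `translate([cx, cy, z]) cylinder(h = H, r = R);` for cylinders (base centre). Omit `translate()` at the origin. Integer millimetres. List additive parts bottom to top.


cube([320, 160, 20]);
translate([40, 60, 20]) cube([140, 80, 160]);


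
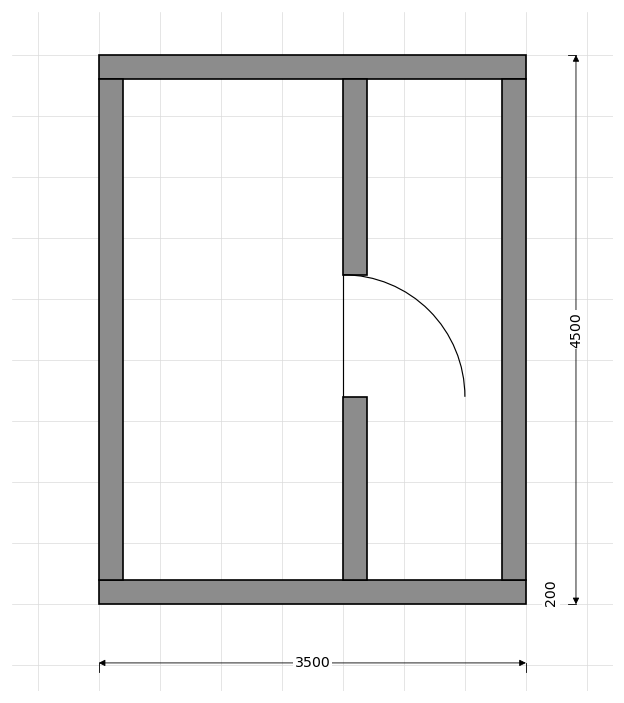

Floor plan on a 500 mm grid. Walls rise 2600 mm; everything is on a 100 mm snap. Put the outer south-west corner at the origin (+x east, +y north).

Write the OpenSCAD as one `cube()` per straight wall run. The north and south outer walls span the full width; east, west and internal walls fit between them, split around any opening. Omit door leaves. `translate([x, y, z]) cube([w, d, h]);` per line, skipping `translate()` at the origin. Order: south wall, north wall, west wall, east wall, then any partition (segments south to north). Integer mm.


cube([3500, 200, 2600]);
translate([0, 4300, 0]) cube([3500, 200, 2600]);
translate([0, 200, 0]) cube([200, 4100, 2600]);
translate([3300, 200, 0]) cube([200, 4100, 2600]);
translate([2000, 200, 0]) cube([200, 1500, 2600]);
translate([2000, 2700, 0]) cube([200, 1600, 2600]);


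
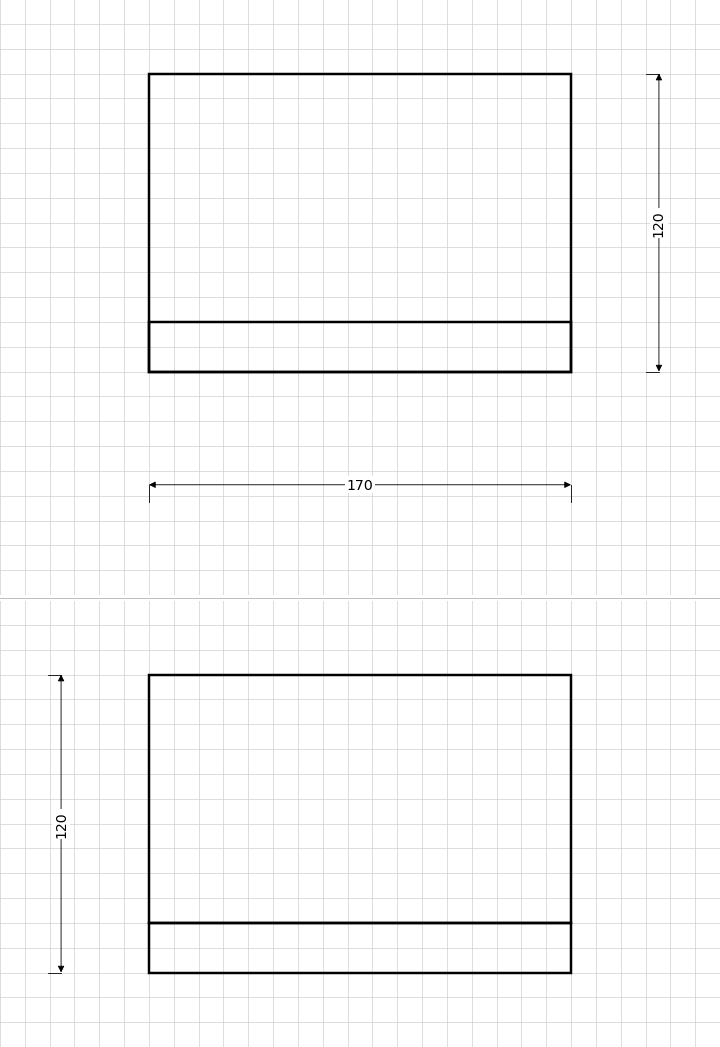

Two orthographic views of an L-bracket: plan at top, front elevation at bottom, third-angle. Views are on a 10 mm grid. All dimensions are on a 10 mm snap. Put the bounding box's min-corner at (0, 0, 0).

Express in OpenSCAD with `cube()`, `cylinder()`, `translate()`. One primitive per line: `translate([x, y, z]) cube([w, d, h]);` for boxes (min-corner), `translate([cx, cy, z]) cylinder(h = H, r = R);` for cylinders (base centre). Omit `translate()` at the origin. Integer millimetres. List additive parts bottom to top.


cube([170, 120, 20]);
translate([0, 0, 20]) cube([170, 20, 100]);


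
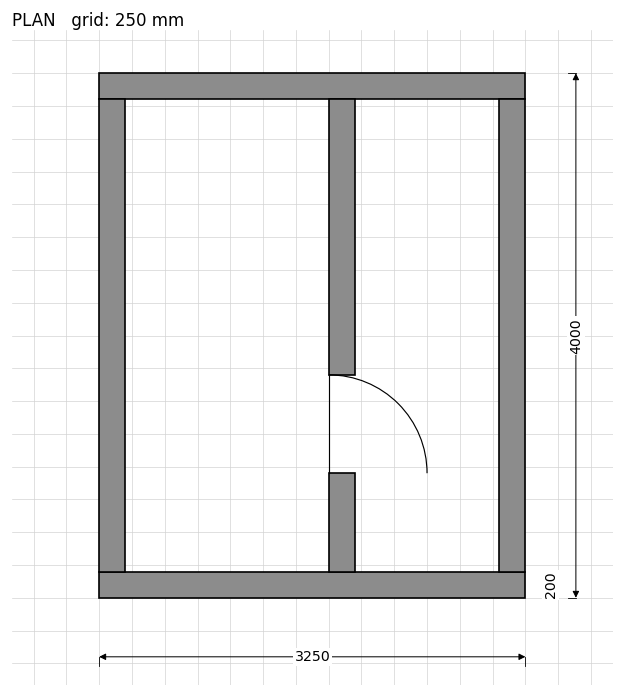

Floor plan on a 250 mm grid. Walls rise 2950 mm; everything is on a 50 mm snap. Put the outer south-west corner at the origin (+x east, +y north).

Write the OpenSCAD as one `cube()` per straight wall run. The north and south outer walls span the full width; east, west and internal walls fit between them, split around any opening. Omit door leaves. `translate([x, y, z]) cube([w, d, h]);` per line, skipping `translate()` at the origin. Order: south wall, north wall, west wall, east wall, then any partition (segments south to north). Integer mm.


cube([3250, 200, 2950]);
translate([0, 3800, 0]) cube([3250, 200, 2950]);
translate([0, 200, 0]) cube([200, 3600, 2950]);
translate([3050, 200, 0]) cube([200, 3600, 2950]);
translate([1750, 200, 0]) cube([200, 750, 2950]);
translate([1750, 1700, 0]) cube([200, 2100, 2950]);
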